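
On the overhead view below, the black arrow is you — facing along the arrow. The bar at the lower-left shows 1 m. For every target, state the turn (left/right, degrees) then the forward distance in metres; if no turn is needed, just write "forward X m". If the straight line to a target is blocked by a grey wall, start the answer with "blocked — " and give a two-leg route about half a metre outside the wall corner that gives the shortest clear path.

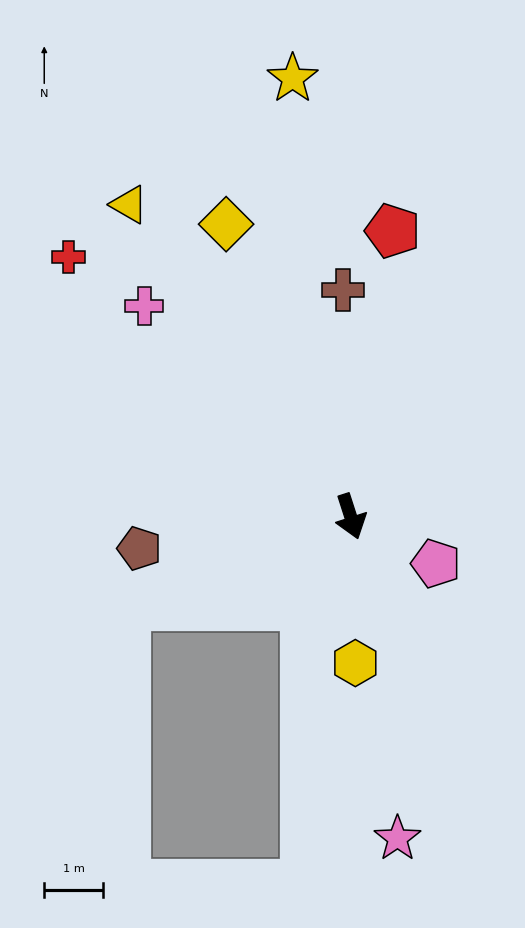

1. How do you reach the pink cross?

turn right 153°, forward 5.0 m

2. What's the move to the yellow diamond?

turn right 175°, forward 5.4 m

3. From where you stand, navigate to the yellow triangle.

turn right 162°, forward 6.5 m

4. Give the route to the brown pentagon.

turn right 99°, forward 3.6 m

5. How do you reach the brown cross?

turn left 164°, forward 3.9 m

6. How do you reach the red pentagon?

turn left 154°, forward 4.9 m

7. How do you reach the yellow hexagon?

turn right 16°, forward 2.5 m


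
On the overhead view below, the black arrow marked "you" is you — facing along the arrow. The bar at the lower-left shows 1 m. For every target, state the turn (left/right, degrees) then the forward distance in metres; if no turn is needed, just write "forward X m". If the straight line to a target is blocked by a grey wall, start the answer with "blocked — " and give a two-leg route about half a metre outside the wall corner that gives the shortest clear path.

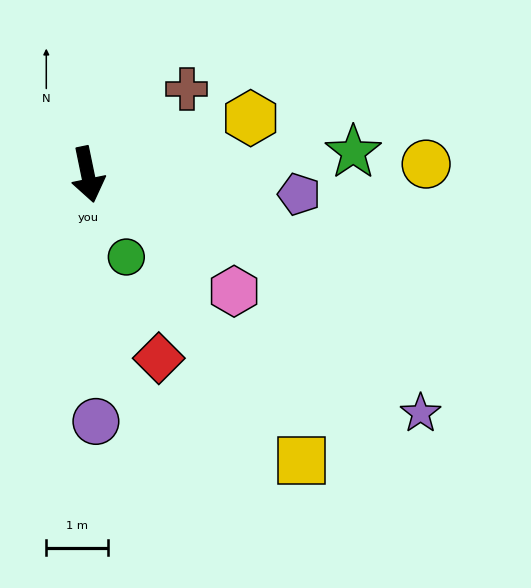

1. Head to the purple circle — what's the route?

turn right 10°, forward 4.0 m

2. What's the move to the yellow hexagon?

turn left 97°, forward 2.8 m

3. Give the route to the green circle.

turn left 13°, forward 1.5 m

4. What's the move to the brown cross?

turn left 119°, forward 2.1 m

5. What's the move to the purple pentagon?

turn left 73°, forward 3.4 m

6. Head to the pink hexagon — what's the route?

turn left 40°, forward 3.0 m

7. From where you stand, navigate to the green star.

turn left 83°, forward 4.3 m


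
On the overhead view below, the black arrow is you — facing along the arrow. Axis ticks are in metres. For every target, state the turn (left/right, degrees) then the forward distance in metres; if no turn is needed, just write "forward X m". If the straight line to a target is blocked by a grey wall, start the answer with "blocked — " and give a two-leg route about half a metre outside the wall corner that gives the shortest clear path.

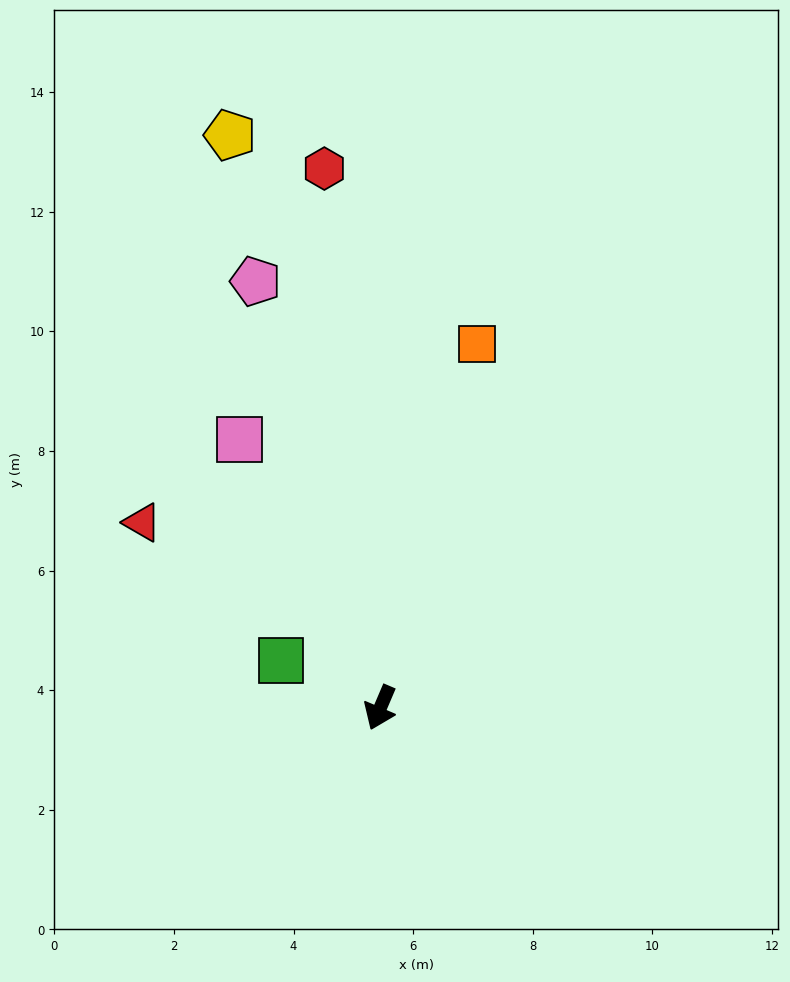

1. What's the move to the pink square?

turn right 129°, forward 5.1 m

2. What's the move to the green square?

turn right 92°, forward 1.8 m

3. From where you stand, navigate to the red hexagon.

turn right 151°, forward 9.1 m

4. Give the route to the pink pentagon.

turn right 141°, forward 7.4 m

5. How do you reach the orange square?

turn right 172°, forward 6.3 m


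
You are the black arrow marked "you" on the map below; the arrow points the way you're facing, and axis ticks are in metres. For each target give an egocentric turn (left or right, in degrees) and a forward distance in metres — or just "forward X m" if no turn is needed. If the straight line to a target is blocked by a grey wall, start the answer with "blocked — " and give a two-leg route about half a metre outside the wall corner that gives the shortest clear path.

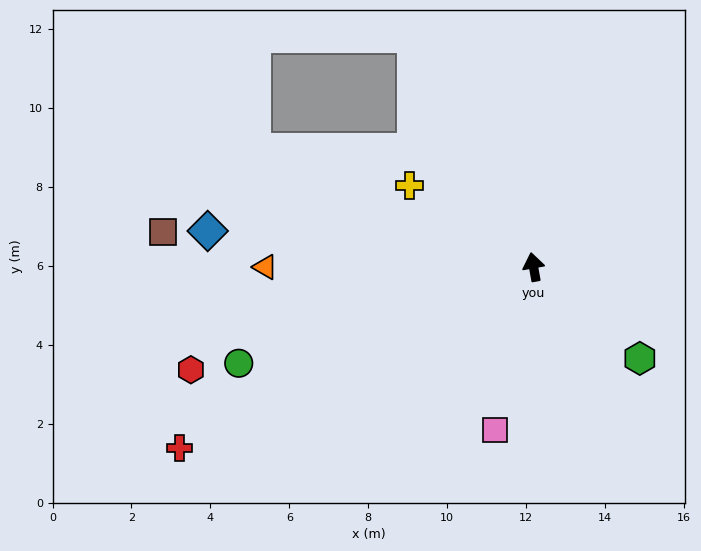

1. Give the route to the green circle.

turn left 98°, forward 7.9 m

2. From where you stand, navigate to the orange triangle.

turn left 80°, forward 6.8 m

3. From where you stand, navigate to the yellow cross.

turn left 47°, forward 3.8 m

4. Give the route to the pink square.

turn left 157°, forward 4.2 m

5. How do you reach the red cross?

turn left 107°, forward 10.1 m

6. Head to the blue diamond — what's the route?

turn left 74°, forward 8.3 m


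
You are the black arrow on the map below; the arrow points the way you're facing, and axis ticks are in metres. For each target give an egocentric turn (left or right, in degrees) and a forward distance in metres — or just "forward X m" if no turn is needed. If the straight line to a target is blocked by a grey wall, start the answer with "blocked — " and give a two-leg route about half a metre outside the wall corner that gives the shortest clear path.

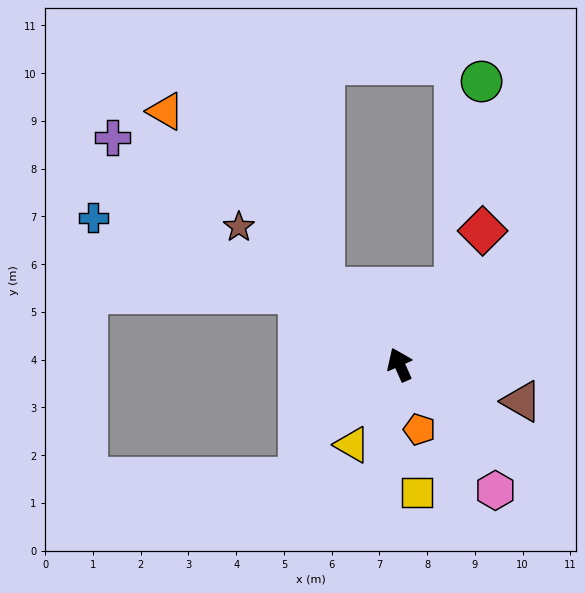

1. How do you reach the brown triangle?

turn right 131°, forward 2.7 m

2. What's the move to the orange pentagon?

turn left 173°, forward 1.4 m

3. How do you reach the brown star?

turn left 26°, forward 4.4 m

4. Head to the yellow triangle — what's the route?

turn left 126°, forward 2.0 m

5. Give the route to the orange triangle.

turn left 19°, forward 7.2 m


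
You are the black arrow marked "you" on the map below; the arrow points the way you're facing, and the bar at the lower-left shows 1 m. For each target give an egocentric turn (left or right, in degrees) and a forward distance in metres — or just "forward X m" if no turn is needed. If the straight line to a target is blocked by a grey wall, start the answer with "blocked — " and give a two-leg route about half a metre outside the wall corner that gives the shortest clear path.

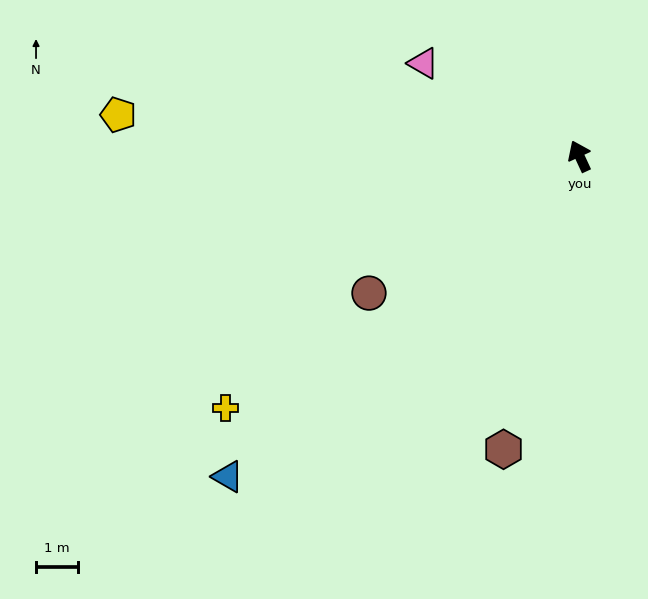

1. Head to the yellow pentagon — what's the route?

turn left 60°, forward 10.9 m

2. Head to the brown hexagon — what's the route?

turn left 141°, forward 7.2 m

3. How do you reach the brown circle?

turn left 98°, forward 5.9 m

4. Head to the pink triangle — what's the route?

turn left 34°, forward 4.3 m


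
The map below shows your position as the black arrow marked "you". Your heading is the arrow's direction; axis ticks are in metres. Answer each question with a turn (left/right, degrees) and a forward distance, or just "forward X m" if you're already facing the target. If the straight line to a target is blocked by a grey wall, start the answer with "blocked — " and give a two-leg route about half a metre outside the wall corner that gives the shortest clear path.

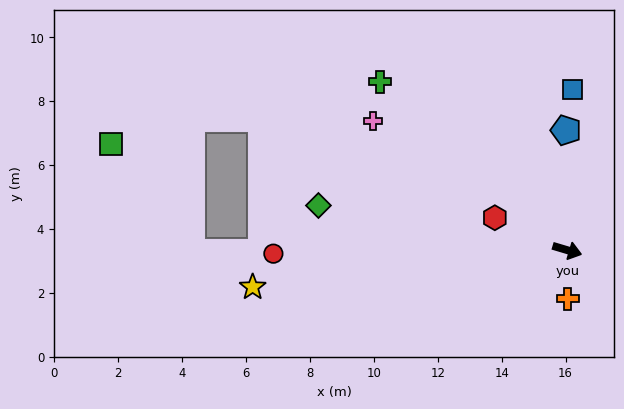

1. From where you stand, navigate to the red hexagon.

turn left 172°, forward 2.5 m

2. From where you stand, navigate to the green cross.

turn left 155°, forward 7.9 m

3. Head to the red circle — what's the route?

turn right 163°, forward 9.2 m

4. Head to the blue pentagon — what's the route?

turn left 107°, forward 3.8 m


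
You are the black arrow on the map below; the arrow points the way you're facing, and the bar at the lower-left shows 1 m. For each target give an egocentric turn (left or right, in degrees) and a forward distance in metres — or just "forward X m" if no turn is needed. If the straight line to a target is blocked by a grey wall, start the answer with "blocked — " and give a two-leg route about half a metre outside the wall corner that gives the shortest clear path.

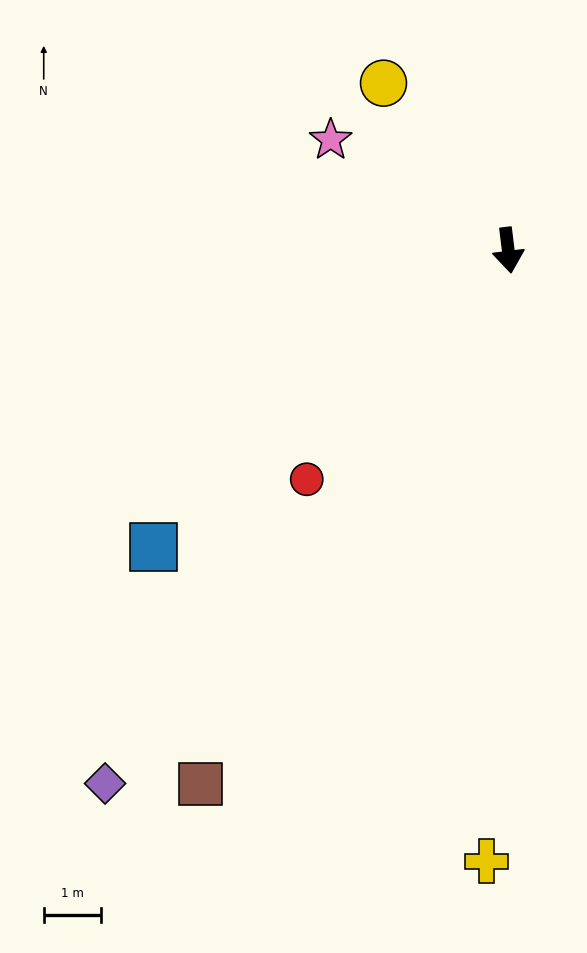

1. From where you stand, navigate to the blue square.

turn right 57°, forward 8.1 m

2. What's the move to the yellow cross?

turn right 9°, forward 10.7 m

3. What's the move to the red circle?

turn right 48°, forward 5.4 m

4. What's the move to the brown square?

turn right 37°, forward 10.8 m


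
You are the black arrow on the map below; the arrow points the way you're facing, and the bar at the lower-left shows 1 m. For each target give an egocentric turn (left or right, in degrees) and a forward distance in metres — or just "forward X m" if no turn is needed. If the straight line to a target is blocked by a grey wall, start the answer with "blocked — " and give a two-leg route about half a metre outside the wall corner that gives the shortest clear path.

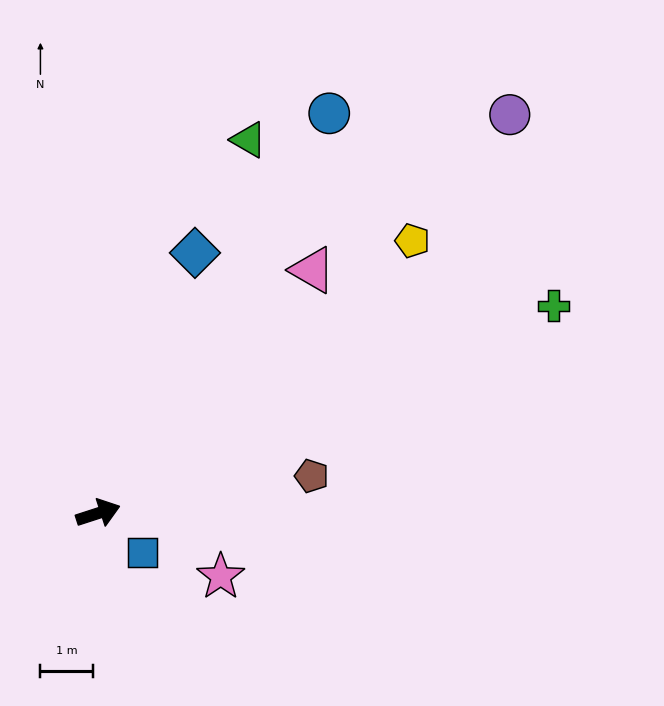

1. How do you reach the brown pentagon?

turn right 8°, forward 4.1 m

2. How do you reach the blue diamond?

turn left 52°, forward 5.3 m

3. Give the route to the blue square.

turn right 59°, forward 1.1 m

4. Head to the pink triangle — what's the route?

turn left 31°, forward 6.2 m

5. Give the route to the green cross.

turn left 7°, forward 9.6 m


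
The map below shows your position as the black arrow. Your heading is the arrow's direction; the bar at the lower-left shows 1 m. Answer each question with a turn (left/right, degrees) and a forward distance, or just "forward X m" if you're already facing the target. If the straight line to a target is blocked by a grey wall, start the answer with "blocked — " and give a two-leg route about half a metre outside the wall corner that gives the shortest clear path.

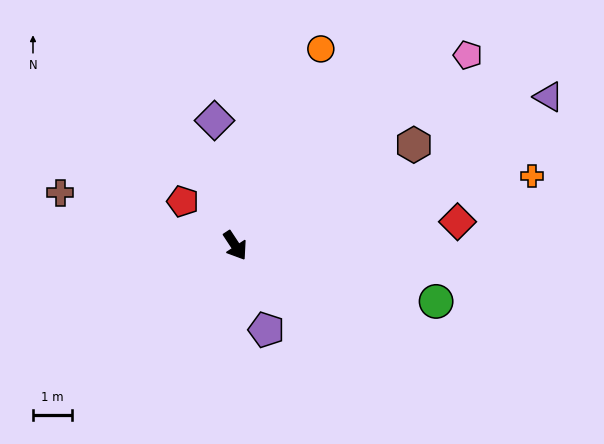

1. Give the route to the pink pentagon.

turn left 96°, forward 7.6 m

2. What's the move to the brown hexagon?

turn left 86°, forward 5.2 m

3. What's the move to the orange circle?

turn left 123°, forward 5.4 m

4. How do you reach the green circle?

turn left 41°, forward 5.3 m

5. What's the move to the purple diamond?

turn left 156°, forward 3.2 m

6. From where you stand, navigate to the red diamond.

turn left 63°, forward 5.7 m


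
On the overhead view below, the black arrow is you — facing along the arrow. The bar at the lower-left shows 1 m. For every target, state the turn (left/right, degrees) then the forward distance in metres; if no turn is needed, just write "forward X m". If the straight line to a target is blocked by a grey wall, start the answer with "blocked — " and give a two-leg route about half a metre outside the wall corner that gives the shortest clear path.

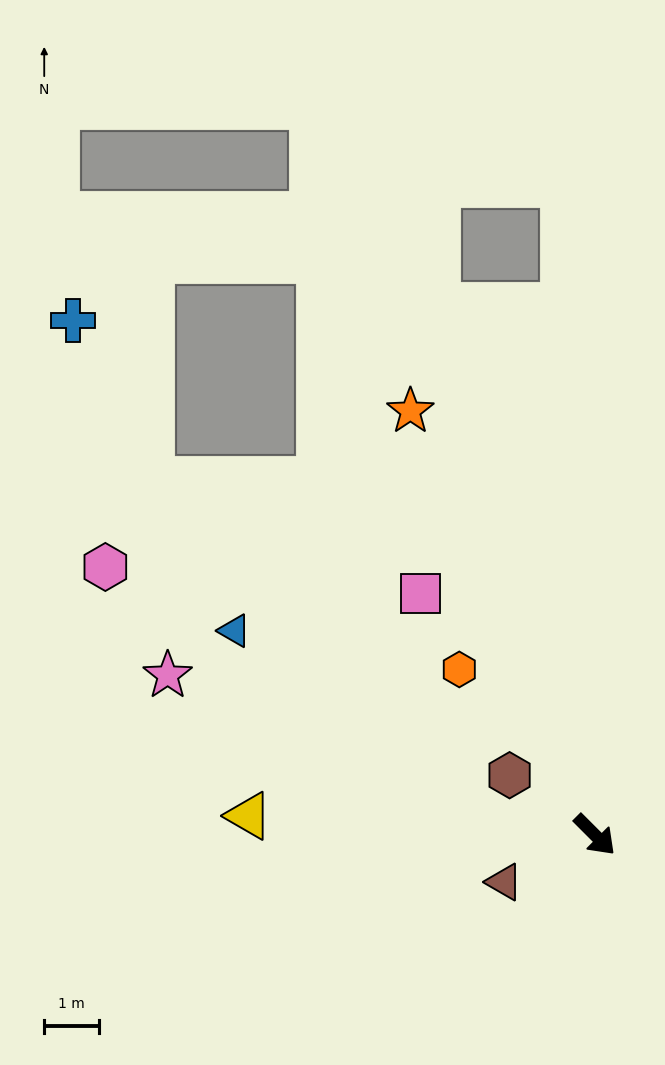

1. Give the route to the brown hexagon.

turn right 170°, forward 1.9 m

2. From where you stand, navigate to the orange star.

turn left 159°, forward 8.4 m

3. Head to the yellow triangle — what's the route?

turn right 138°, forward 6.3 m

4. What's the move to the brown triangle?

turn right 108°, forward 1.9 m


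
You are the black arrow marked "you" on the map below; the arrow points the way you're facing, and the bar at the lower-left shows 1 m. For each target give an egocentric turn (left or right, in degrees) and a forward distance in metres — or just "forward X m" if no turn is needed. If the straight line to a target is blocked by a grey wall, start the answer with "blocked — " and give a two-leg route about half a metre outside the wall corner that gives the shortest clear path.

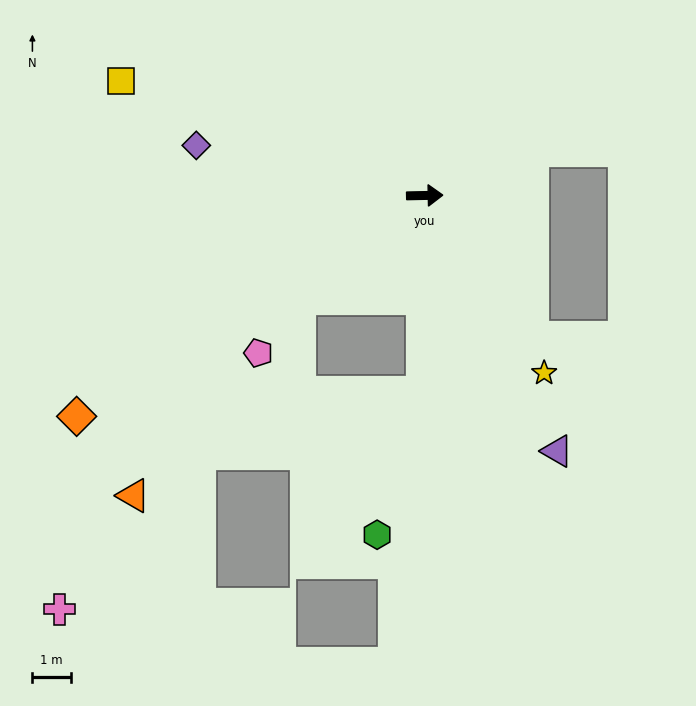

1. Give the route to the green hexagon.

blocked — turn right 92°, forward 5.1 m, then turn right 17°, forward 3.9 m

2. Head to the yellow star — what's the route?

turn right 57°, forward 5.6 m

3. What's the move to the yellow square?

turn left 158°, forward 8.4 m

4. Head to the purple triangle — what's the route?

turn right 64°, forward 7.5 m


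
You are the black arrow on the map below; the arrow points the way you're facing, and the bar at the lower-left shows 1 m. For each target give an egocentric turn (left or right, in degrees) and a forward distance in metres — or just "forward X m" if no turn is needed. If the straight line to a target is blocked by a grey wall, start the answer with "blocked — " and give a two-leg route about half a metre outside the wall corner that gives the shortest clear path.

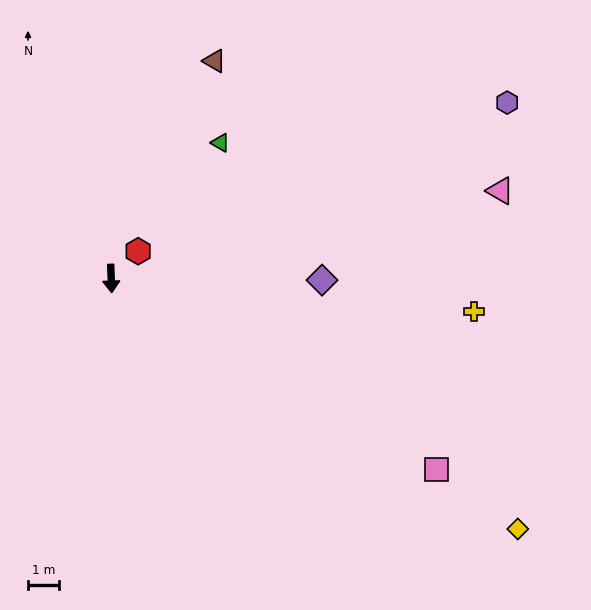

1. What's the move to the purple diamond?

turn left 88°, forward 6.9 m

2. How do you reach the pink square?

turn left 58°, forward 12.4 m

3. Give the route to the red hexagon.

turn left 133°, forward 1.3 m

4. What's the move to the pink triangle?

turn left 101°, forward 13.1 m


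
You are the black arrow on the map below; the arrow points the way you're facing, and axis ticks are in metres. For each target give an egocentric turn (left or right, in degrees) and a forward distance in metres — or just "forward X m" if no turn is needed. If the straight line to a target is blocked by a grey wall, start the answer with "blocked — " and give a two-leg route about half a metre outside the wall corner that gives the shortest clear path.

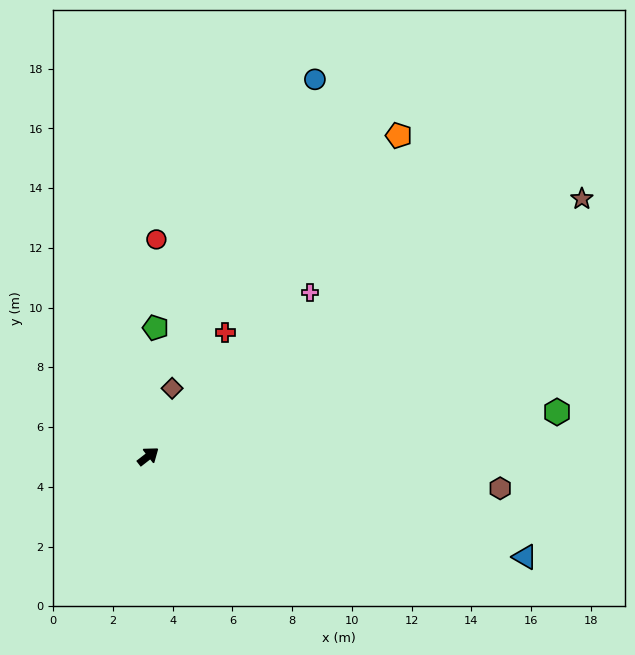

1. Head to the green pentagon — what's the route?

turn left 49°, forward 4.3 m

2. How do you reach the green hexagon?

turn right 32°, forward 13.8 m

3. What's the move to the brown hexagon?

turn right 43°, forward 11.8 m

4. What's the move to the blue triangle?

turn right 53°, forward 13.1 m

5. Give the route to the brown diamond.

turn left 33°, forward 2.4 m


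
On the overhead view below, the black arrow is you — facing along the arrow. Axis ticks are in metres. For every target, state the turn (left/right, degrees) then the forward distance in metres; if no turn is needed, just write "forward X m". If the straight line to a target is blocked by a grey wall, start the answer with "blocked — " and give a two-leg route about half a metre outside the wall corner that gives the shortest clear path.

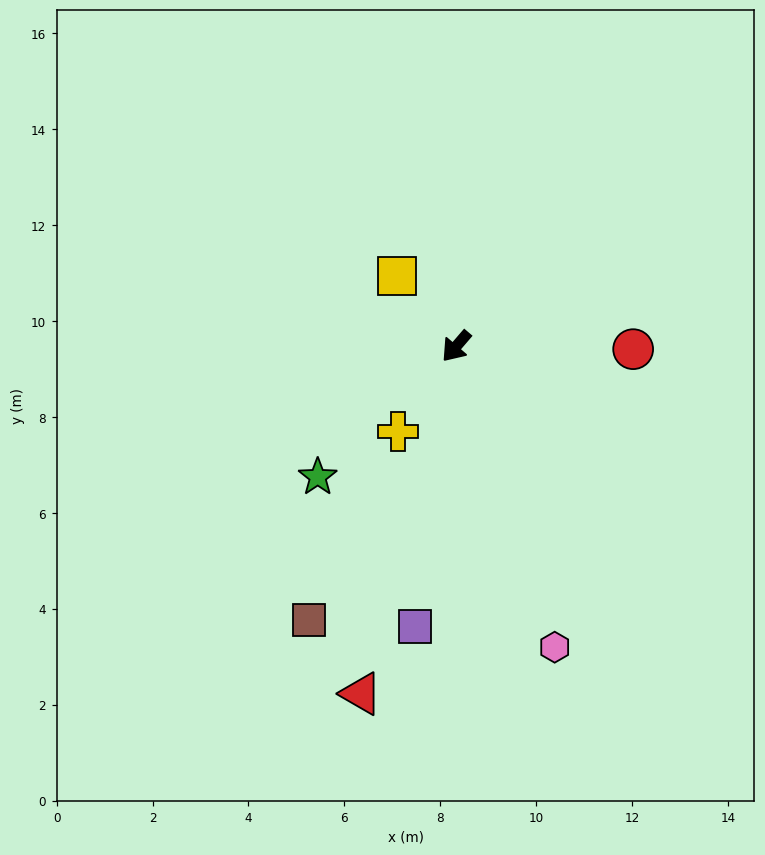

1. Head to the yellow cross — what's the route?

turn left 6°, forward 2.1 m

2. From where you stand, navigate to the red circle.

turn left 130°, forward 3.7 m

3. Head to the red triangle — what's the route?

turn left 25°, forward 7.5 m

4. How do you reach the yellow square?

turn right 99°, forward 1.9 m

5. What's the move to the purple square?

turn left 32°, forward 5.9 m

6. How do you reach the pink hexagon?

turn left 59°, forward 6.6 m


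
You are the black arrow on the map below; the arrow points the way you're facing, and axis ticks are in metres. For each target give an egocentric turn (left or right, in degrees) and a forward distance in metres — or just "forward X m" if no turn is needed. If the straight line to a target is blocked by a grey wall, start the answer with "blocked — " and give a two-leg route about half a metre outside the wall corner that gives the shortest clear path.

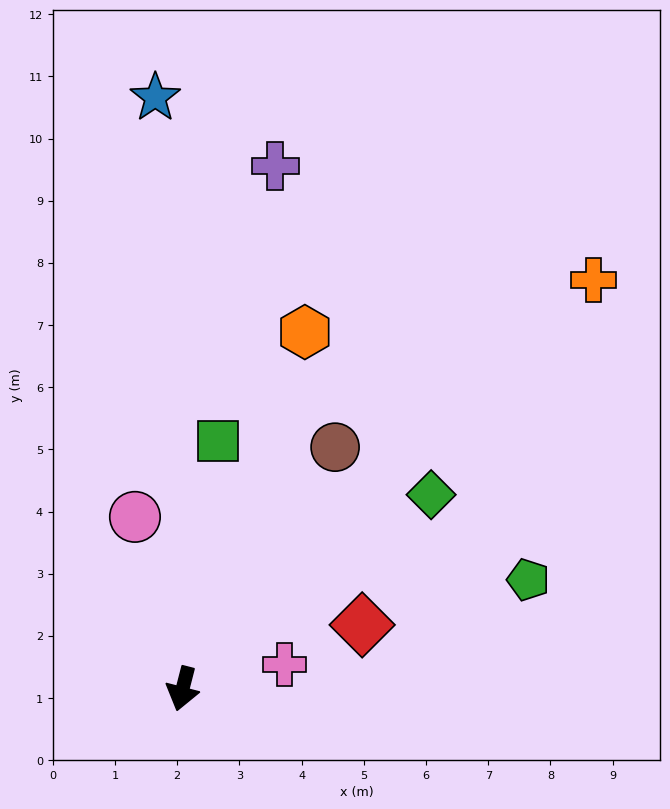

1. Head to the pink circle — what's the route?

turn right 150°, forward 2.9 m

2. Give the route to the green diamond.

turn left 142°, forward 5.1 m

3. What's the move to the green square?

turn right 174°, forward 4.0 m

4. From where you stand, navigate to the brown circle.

turn left 162°, forward 4.6 m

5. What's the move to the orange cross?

turn left 149°, forward 9.3 m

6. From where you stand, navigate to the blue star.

turn right 163°, forward 9.5 m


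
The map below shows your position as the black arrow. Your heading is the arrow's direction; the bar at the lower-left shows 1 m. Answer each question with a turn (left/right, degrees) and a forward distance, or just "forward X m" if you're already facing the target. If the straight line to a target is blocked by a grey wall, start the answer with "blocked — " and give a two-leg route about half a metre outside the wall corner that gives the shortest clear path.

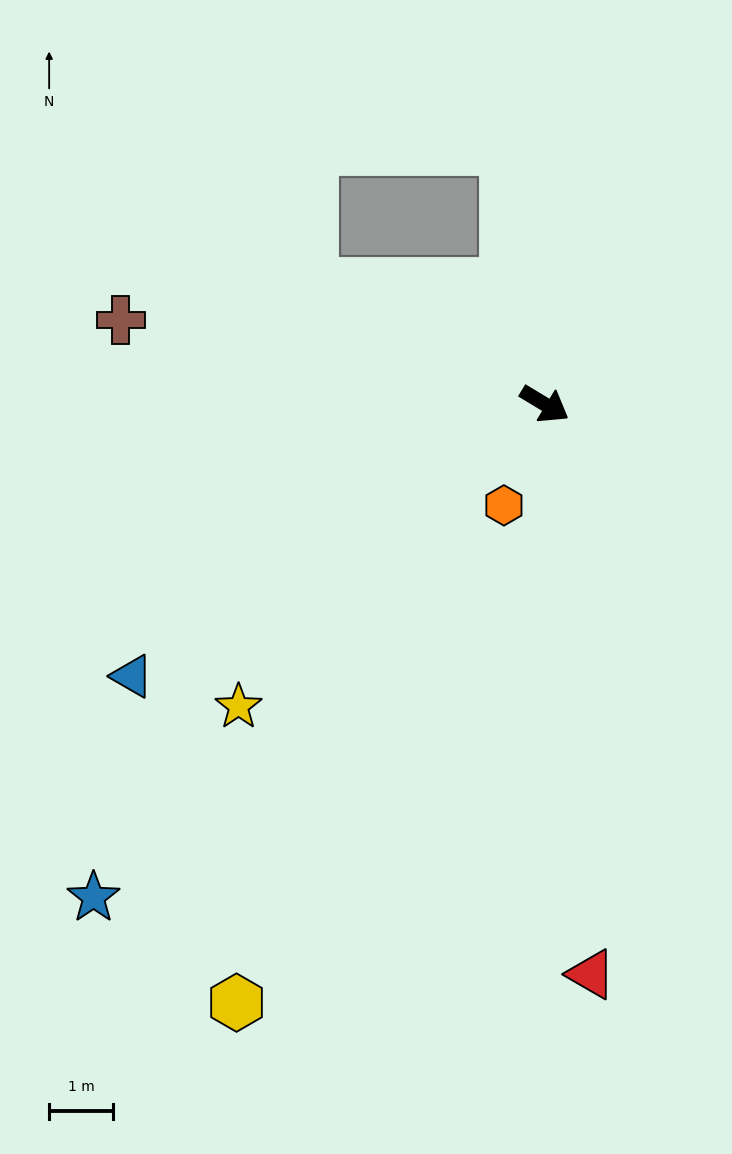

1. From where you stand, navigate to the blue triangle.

turn right 115°, forward 7.8 m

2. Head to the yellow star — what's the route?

turn right 104°, forward 6.8 m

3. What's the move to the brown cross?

turn right 160°, forward 6.8 m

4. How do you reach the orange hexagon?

turn right 81°, forward 1.7 m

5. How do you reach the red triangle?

turn right 54°, forward 9.0 m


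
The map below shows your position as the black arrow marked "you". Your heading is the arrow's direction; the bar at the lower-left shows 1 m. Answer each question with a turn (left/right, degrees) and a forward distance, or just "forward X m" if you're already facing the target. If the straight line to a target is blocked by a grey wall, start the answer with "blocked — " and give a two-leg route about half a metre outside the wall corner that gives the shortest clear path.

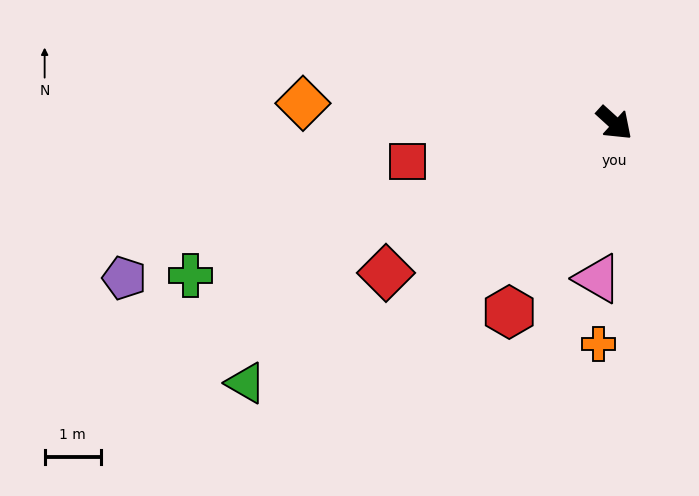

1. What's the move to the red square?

turn right 127°, forward 3.8 m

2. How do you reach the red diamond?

turn right 104°, forward 4.9 m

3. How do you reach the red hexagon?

turn right 77°, forward 3.9 m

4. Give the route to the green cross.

turn right 118°, forward 8.1 m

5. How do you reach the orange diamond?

turn right 141°, forward 5.6 m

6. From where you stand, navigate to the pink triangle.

turn right 54°, forward 2.8 m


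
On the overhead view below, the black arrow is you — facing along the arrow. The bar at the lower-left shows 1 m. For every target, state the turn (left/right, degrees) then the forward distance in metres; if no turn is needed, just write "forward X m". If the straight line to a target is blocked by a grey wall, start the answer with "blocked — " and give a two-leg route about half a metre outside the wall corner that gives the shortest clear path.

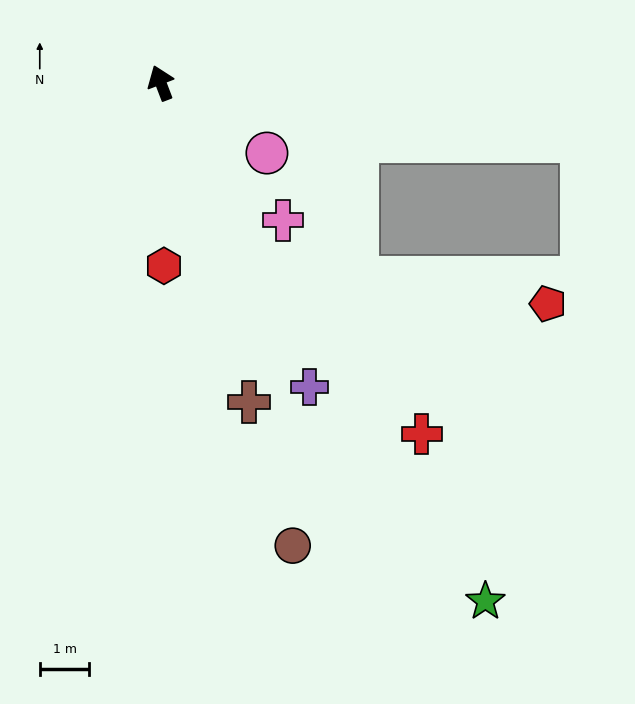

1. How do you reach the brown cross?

turn left 175°, forward 6.7 m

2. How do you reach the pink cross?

turn right 159°, forward 3.7 m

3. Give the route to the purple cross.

turn right 175°, forward 6.8 m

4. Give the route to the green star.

turn right 169°, forward 12.3 m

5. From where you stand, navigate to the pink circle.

turn right 144°, forward 2.6 m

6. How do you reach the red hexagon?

turn left 160°, forward 3.7 m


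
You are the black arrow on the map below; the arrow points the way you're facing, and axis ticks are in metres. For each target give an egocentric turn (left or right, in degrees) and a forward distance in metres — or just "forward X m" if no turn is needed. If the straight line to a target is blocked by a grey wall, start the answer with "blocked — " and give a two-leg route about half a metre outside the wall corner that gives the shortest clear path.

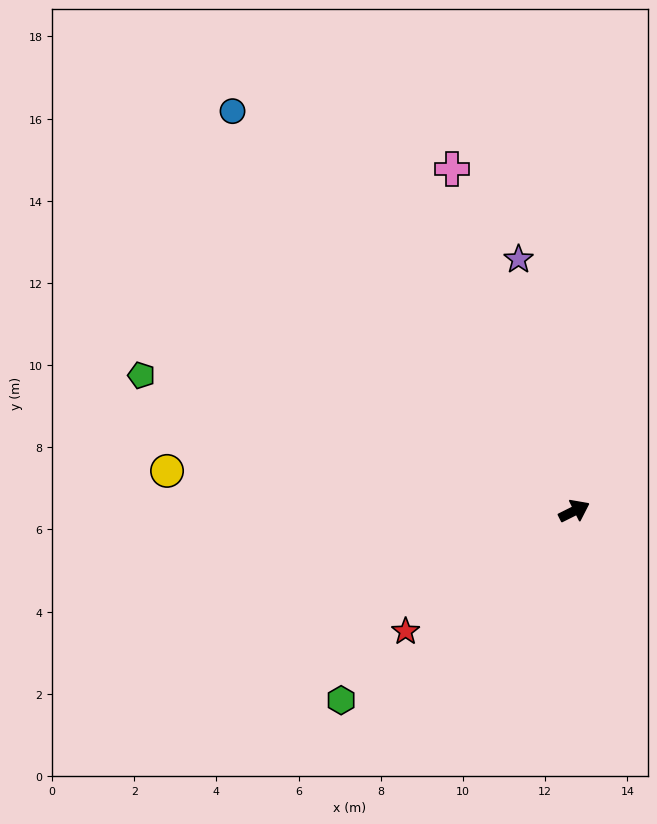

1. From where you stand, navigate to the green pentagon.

turn left 136°, forward 11.0 m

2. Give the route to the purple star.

turn left 76°, forward 6.3 m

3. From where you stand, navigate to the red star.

turn right 171°, forward 5.0 m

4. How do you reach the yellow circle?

turn left 148°, forward 10.0 m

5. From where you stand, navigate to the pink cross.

turn left 83°, forward 8.8 m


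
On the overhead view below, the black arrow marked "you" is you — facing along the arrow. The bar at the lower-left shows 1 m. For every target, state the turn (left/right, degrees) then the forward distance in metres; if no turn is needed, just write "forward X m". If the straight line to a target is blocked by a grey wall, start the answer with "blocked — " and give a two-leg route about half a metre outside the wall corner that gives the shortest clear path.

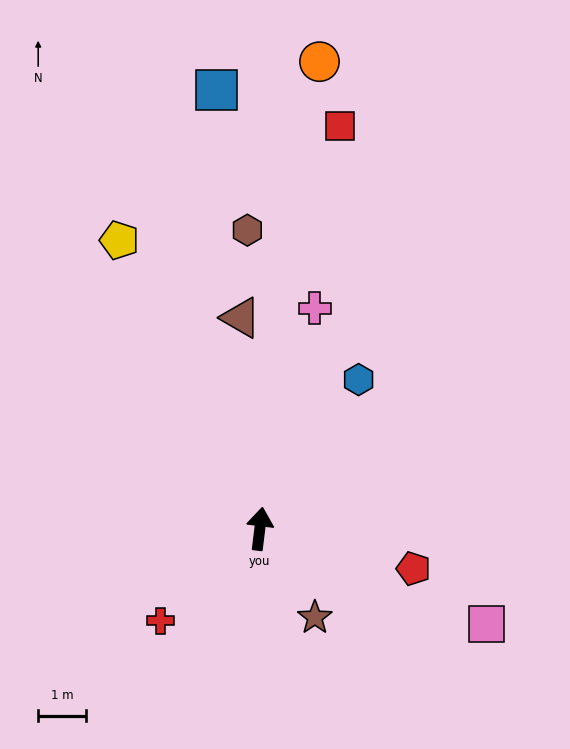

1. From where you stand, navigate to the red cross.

turn left 140°, forward 2.8 m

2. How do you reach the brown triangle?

turn left 12°, forward 4.4 m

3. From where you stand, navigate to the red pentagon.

turn right 98°, forward 3.3 m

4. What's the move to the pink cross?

turn right 7°, forward 4.7 m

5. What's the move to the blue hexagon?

turn right 27°, forward 3.7 m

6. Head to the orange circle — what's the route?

forward 9.8 m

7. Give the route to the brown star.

turn right 141°, forward 2.2 m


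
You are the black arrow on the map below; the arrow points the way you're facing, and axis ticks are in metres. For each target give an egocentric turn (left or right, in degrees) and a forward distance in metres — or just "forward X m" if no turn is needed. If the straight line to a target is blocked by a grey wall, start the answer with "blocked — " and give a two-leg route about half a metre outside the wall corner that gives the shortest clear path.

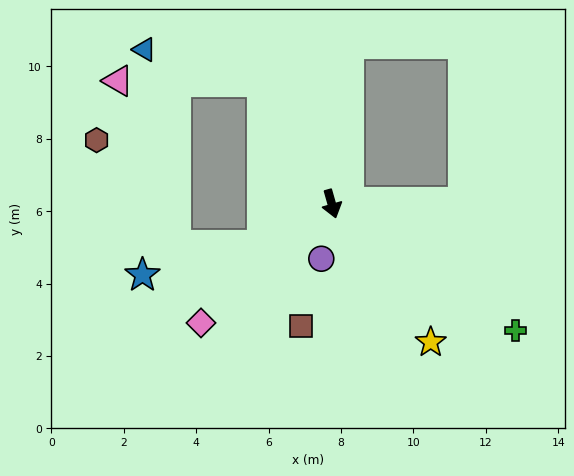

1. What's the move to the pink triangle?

blocked — turn right 166°, forward 3.9 m, then turn left 60°, forward 4.0 m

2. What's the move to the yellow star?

turn left 20°, forward 4.7 m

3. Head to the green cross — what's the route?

turn left 40°, forward 6.2 m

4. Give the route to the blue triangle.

blocked — turn right 166°, forward 3.9 m, then turn left 45°, forward 3.4 m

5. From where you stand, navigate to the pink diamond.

turn right 63°, forward 4.9 m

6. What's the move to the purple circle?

turn right 27°, forward 1.5 m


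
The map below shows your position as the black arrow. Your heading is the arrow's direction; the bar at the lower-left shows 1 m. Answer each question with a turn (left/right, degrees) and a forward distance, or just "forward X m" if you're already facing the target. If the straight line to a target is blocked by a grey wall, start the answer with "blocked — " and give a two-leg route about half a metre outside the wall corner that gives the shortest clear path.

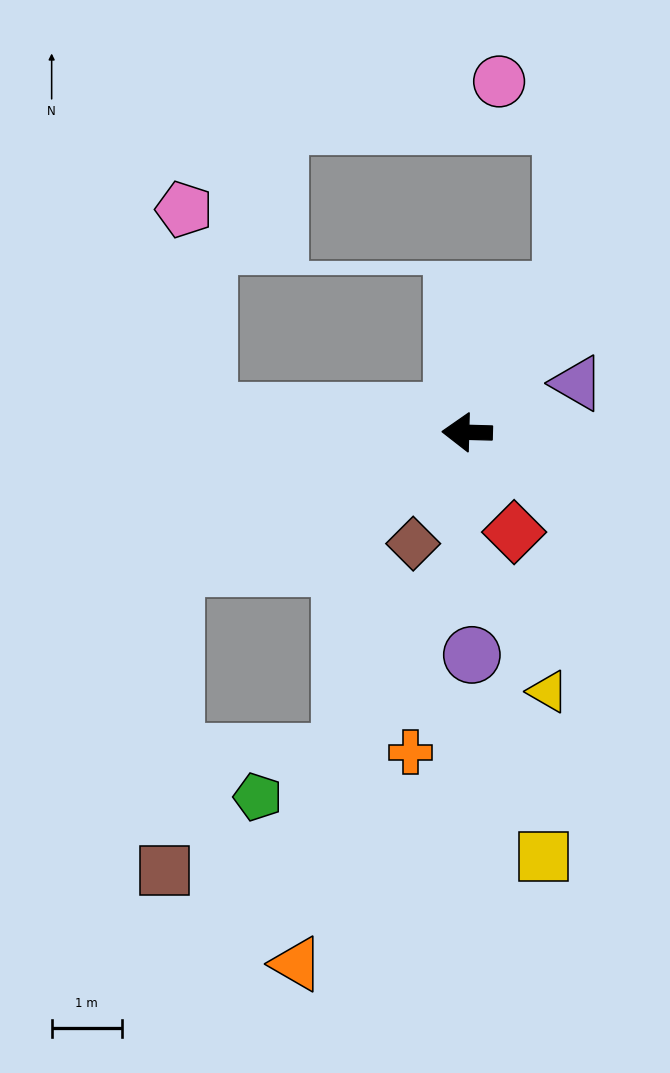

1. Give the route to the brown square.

blocked — turn left 26°, forward 4.6 m, then turn left 64°, forward 4.3 m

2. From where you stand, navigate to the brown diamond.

turn left 66°, forward 1.8 m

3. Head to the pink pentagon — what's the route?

blocked — turn right 3°, forward 3.7 m, then turn right 79°, forward 2.9 m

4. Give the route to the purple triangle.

turn right 154°, forward 1.7 m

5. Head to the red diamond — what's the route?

turn left 117°, forward 1.6 m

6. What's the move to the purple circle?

turn left 93°, forward 3.2 m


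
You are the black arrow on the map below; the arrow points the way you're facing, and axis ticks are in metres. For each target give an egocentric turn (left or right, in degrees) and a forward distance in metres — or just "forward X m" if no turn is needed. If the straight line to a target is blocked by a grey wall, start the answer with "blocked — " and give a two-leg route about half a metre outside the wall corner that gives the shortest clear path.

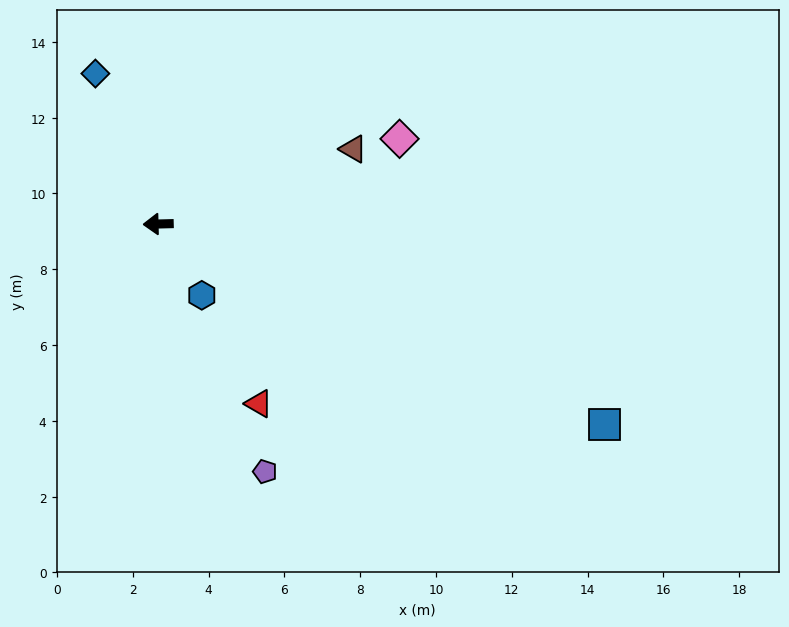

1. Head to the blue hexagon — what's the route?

turn left 120°, forward 2.2 m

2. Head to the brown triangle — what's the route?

turn right 160°, forward 5.5 m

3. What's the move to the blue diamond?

turn right 69°, forward 4.3 m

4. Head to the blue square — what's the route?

turn left 154°, forward 12.9 m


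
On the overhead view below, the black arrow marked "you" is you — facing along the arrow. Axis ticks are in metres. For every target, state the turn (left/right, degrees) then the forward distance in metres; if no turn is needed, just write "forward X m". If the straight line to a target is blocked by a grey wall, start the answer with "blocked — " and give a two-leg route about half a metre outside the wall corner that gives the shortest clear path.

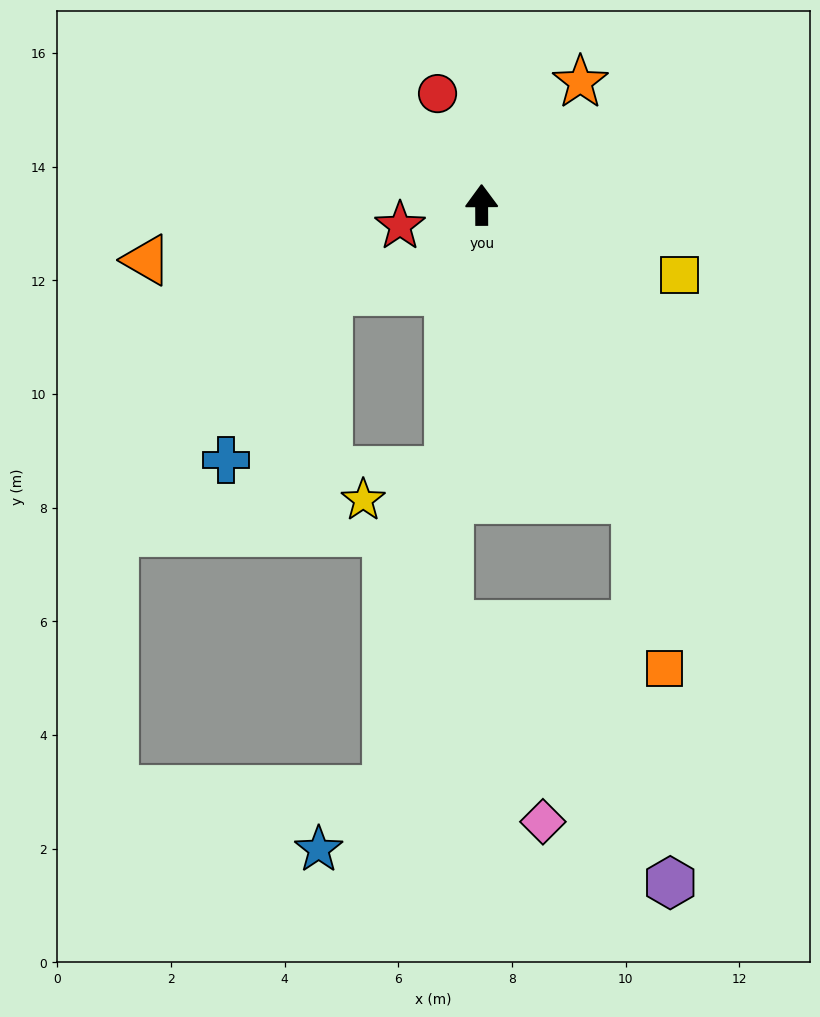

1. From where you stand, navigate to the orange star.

turn right 39°, forward 2.8 m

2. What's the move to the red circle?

turn left 21°, forward 2.1 m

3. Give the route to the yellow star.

blocked — turn left 173°, forward 4.7 m, then turn right 64°, forward 1.6 m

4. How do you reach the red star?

turn left 104°, forward 1.5 m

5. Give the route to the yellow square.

turn right 110°, forward 3.7 m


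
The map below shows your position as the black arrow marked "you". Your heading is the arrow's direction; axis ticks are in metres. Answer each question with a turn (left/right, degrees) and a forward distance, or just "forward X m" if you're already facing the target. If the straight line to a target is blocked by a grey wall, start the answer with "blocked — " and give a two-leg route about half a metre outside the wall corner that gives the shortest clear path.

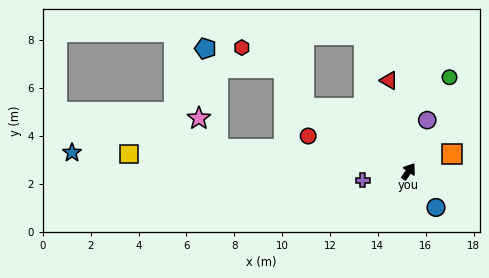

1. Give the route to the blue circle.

turn right 108°, forward 1.9 m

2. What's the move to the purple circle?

turn left 15°, forward 2.3 m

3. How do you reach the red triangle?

turn left 47°, forward 3.9 m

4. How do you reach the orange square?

turn right 33°, forward 2.0 m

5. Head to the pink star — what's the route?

blocked — turn left 118°, forward 8.0 m, then turn right 50°, forward 1.5 m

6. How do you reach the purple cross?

turn left 136°, forward 1.9 m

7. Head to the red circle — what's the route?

turn left 106°, forward 4.4 m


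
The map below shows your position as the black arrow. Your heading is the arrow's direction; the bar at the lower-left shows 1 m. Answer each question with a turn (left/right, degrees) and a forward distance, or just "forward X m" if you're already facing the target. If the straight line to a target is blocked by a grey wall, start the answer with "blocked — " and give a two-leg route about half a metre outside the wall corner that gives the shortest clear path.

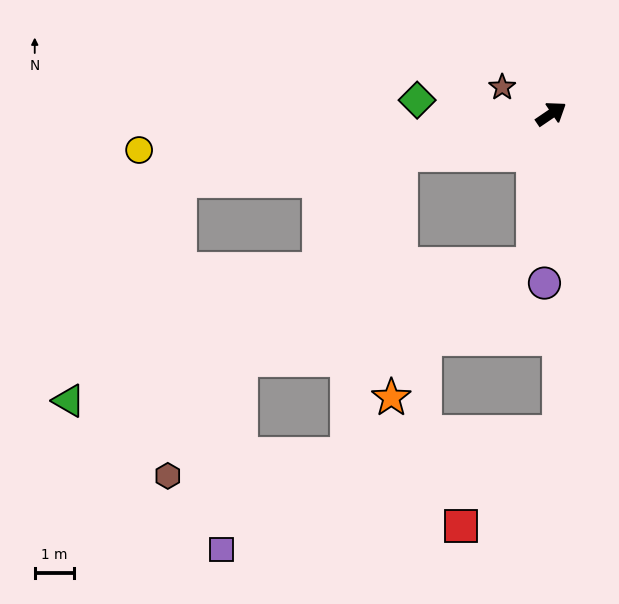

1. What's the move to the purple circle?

turn right 126°, forward 4.3 m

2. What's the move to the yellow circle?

turn left 151°, forward 10.4 m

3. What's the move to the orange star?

blocked — turn left 161°, forward 3.9 m, then turn left 72°, forward 6.1 m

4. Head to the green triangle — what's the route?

blocked — turn right 131°, forward 3.8 m, then turn right 67°, forward 12.2 m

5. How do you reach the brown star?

turn left 117°, forward 1.4 m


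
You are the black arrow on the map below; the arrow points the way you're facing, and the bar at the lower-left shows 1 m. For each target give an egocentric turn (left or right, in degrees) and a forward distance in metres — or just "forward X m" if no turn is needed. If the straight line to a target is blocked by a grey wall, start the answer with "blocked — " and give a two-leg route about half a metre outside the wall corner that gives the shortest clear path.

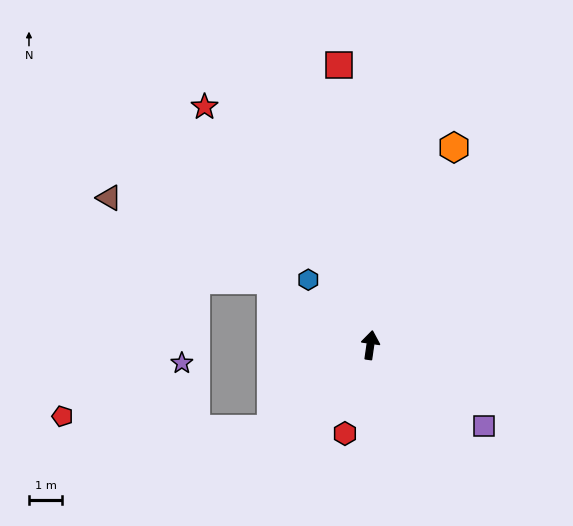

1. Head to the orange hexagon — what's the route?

turn right 15°, forward 6.5 m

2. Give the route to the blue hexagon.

turn left 52°, forward 2.7 m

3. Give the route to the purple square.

turn right 117°, forward 4.2 m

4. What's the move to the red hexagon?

turn left 172°, forward 2.8 m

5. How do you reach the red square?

turn left 15°, forward 8.5 m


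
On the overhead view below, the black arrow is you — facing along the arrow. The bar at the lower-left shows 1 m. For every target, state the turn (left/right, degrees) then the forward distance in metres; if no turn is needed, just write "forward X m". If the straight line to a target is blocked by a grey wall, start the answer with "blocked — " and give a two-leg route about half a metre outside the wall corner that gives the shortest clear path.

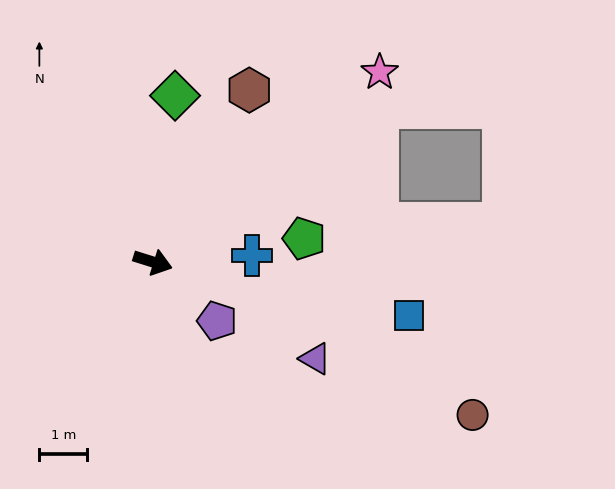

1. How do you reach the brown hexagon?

turn left 78°, forward 4.1 m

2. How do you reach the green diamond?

turn left 100°, forward 3.5 m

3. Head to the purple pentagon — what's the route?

turn right 25°, forward 1.8 m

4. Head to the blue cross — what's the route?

turn left 21°, forward 2.1 m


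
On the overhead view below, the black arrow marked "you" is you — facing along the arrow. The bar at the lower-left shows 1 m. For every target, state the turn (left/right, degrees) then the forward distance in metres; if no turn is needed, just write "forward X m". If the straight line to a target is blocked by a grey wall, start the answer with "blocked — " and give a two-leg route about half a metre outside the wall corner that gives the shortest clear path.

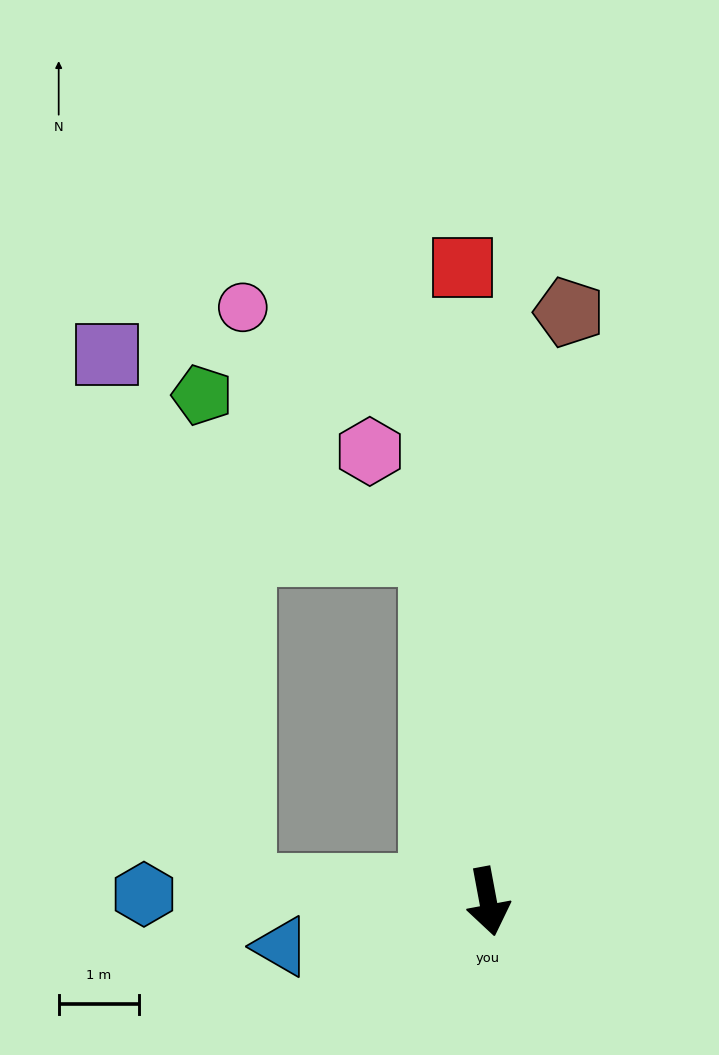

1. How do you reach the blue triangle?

turn right 88°, forward 2.6 m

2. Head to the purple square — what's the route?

blocked — turn right 104°, forward 3.1 m, then turn right 72°, forward 6.8 m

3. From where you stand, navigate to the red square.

turn left 172°, forward 7.9 m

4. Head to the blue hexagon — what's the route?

turn right 102°, forward 4.3 m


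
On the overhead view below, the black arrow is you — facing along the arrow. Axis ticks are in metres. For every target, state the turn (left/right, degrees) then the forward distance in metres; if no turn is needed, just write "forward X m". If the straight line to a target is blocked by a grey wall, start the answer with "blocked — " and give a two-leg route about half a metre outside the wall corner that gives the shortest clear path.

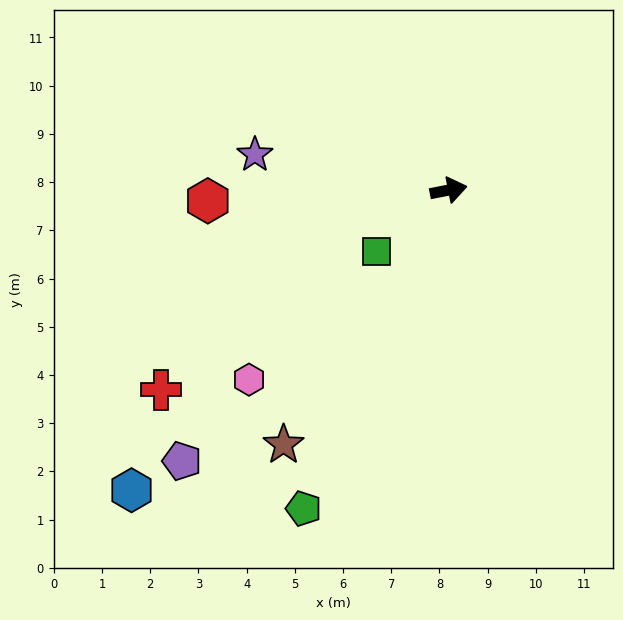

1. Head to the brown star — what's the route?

turn right 134°, forward 6.3 m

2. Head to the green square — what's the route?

turn right 151°, forward 2.0 m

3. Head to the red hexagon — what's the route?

turn left 171°, forward 5.0 m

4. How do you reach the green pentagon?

turn right 126°, forward 7.3 m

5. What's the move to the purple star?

turn left 158°, forward 4.1 m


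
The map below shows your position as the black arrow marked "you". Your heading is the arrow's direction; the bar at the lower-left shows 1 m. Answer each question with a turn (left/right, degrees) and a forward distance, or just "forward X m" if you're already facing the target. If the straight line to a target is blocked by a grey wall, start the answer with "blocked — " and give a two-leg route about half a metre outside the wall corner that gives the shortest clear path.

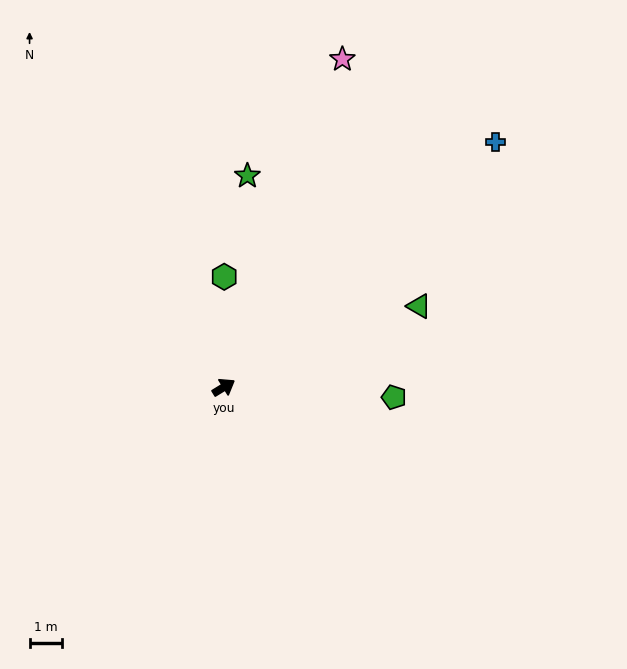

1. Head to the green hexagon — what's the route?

turn left 58°, forward 3.4 m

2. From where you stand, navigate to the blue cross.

turn left 10°, forward 11.1 m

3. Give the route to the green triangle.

turn right 9°, forward 6.4 m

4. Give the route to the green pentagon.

turn right 35°, forward 5.2 m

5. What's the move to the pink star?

turn left 39°, forward 10.6 m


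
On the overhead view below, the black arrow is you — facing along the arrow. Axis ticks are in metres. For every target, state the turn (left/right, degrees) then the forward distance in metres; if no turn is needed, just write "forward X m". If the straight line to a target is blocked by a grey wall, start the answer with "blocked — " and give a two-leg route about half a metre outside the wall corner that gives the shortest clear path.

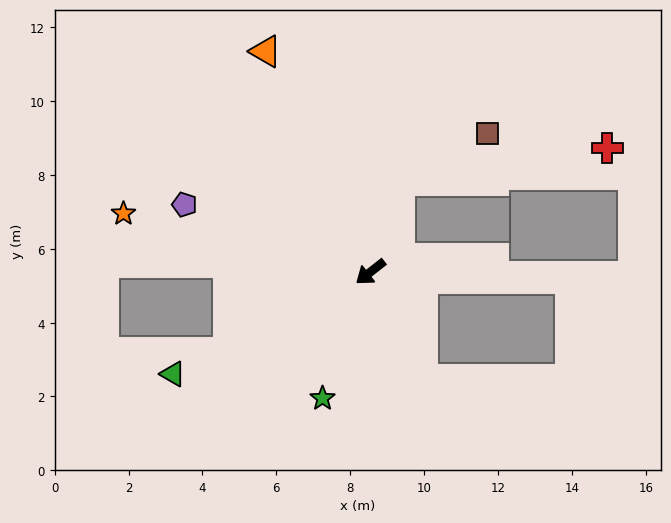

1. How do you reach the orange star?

turn right 51°, forward 6.9 m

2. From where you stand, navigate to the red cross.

blocked — turn right 145°, forward 2.6 m, then turn right 64°, forward 5.7 m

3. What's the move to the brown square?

blocked — turn right 145°, forward 2.6 m, then turn right 45°, forward 2.7 m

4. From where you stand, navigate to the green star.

turn left 31°, forward 3.7 m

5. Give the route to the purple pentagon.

turn right 58°, forward 5.4 m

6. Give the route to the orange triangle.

turn right 103°, forward 6.6 m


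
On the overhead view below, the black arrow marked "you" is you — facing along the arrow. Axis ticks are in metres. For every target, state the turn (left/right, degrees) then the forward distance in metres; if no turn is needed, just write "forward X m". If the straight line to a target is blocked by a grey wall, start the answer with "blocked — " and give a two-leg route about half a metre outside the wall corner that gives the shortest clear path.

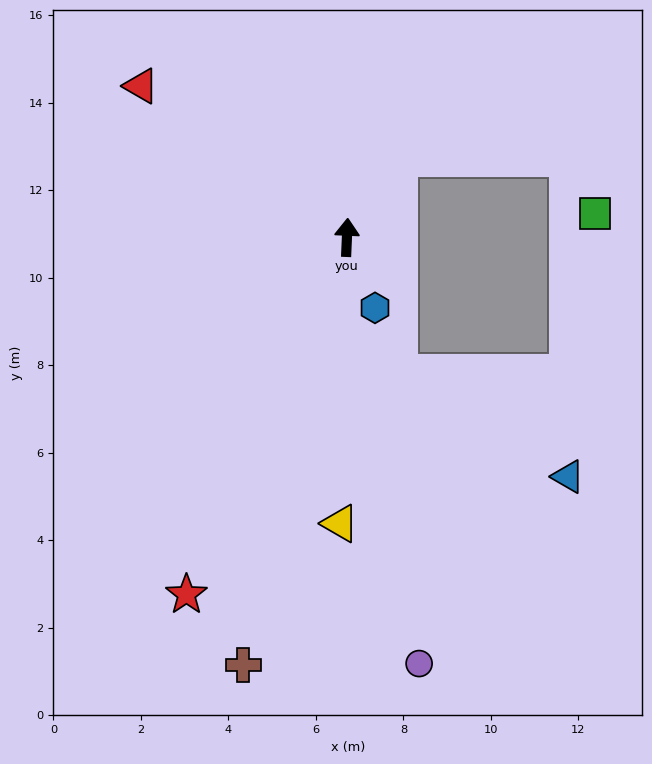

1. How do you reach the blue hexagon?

turn right 156°, forward 1.7 m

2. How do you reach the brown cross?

turn left 169°, forward 10.1 m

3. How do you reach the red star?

turn left 158°, forward 9.0 m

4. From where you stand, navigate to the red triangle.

turn left 56°, forward 5.8 m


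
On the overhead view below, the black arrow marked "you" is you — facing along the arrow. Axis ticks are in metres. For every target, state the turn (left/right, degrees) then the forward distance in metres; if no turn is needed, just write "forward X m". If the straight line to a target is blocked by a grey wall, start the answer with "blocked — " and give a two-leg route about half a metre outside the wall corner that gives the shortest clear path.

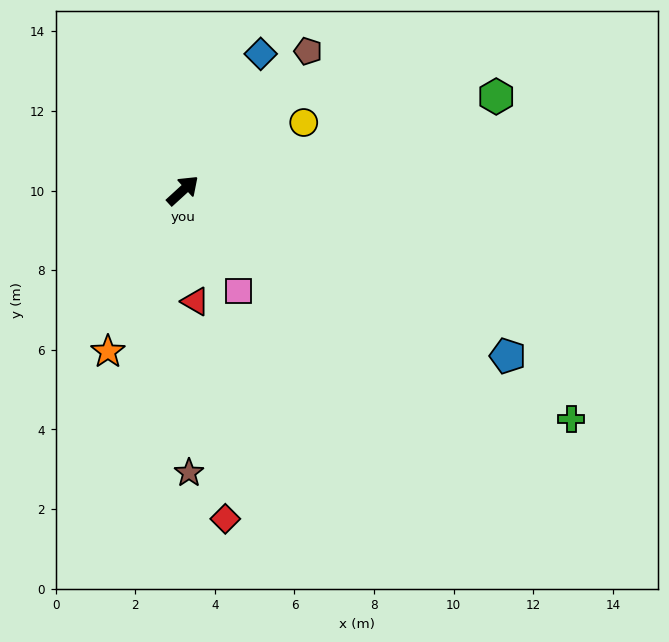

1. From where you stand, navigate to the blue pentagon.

turn right 69°, forward 9.2 m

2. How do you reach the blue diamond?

turn left 18°, forward 3.9 m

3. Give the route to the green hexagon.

turn right 26°, forward 8.2 m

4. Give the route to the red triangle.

turn right 126°, forward 2.8 m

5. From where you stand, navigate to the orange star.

turn right 157°, forward 4.5 m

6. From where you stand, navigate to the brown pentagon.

turn left 6°, forward 4.7 m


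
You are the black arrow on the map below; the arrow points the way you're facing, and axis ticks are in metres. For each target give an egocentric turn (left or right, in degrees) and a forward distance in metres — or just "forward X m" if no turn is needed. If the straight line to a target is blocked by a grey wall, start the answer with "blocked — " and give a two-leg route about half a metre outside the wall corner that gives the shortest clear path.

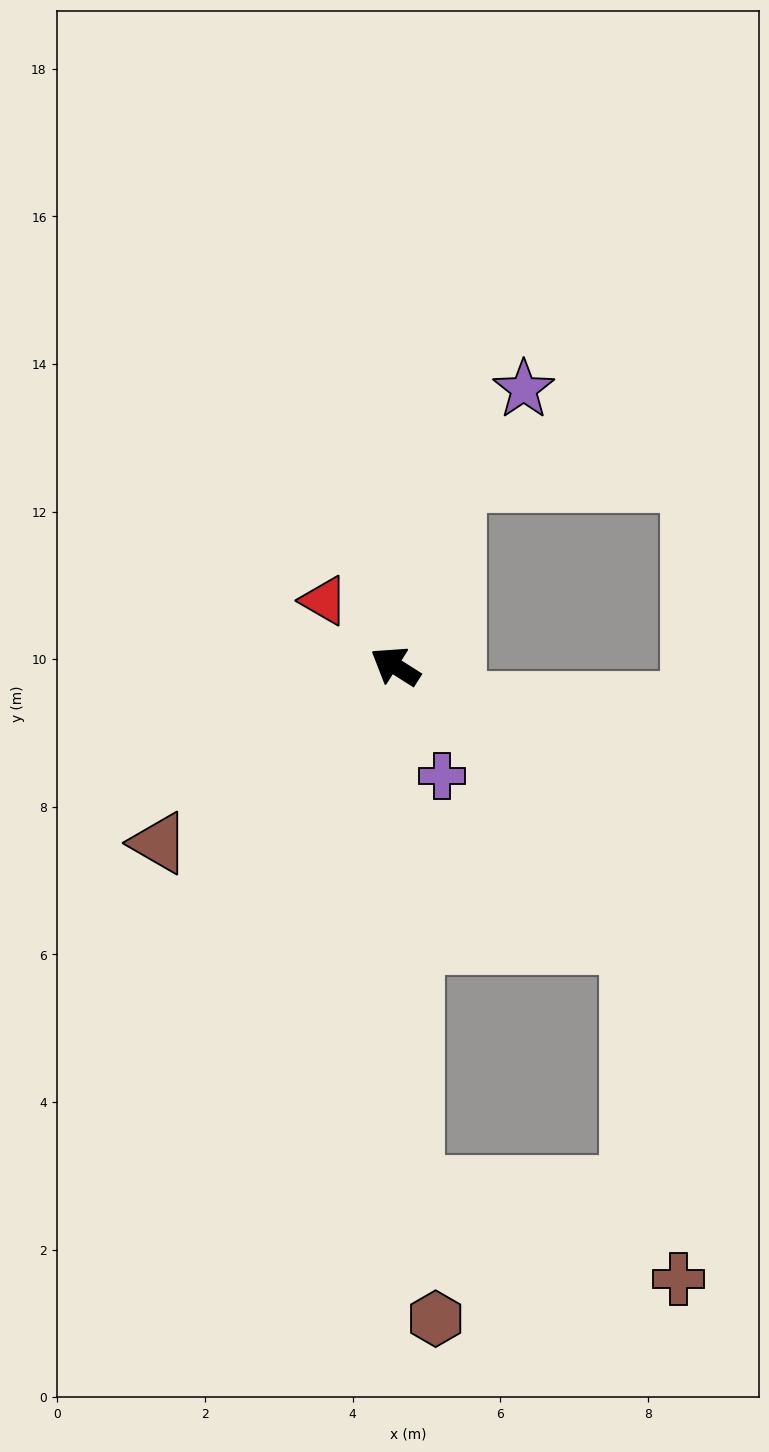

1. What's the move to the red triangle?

turn right 10°, forward 1.3 m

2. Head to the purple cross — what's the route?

turn left 145°, forward 1.6 m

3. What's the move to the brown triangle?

turn left 69°, forward 4.0 m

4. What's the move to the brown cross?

blocked — turn left 124°, forward 7.1 m, then turn left 69°, forward 3.8 m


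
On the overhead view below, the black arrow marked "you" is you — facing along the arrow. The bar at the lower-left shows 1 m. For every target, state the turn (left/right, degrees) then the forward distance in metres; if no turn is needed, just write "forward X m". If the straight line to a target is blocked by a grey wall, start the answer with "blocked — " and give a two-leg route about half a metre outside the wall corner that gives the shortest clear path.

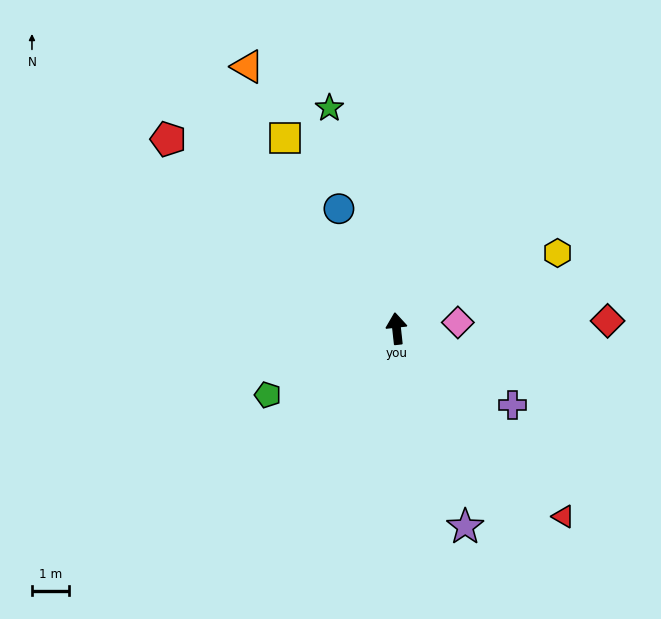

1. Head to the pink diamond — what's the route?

turn right 91°, forward 1.7 m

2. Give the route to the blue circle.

turn left 19°, forward 3.6 m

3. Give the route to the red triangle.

turn right 145°, forward 6.7 m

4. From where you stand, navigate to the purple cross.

turn right 130°, forward 3.7 m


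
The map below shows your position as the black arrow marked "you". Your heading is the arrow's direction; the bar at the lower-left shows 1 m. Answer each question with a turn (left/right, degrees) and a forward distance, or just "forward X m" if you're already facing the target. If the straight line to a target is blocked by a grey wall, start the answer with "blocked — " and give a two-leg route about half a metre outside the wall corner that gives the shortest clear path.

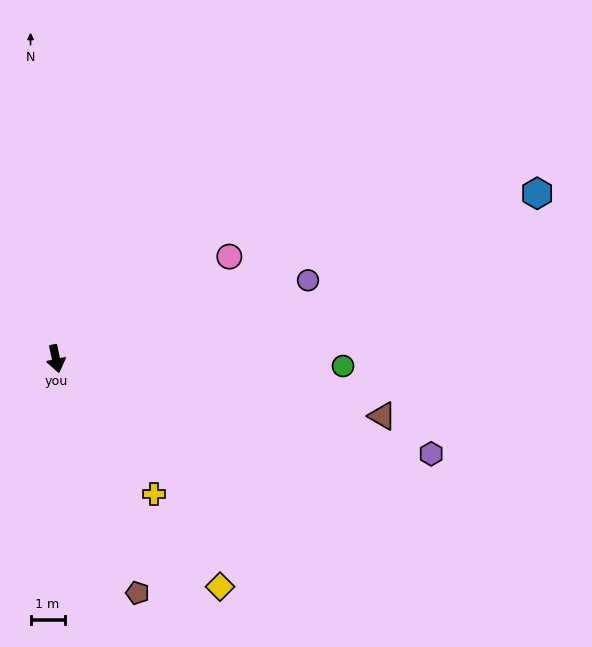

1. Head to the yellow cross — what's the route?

turn left 24°, forward 4.9 m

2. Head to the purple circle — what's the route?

turn left 95°, forward 7.8 m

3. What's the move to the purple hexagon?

turn left 64°, forward 11.4 m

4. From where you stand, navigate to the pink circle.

turn left 108°, forward 5.9 m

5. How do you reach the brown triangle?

turn left 68°, forward 9.7 m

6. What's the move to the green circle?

turn left 76°, forward 8.4 m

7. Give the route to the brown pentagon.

turn left 7°, forward 7.3 m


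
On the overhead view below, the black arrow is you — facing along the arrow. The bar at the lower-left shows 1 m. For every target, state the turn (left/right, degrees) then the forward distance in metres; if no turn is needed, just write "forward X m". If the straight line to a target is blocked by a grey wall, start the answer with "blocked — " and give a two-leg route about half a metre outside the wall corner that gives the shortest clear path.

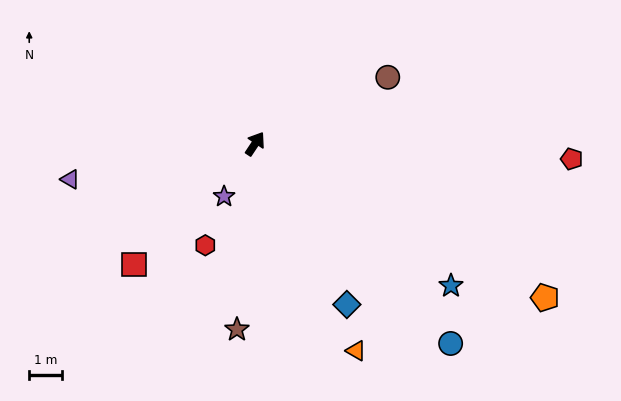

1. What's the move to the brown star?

turn right 152°, forward 5.7 m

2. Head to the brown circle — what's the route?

turn right 30°, forward 4.6 m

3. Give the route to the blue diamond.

turn right 117°, forward 5.7 m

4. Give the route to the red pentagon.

turn right 59°, forward 9.7 m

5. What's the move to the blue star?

turn right 92°, forward 7.4 m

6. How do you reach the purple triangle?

turn left 134°, forward 5.8 m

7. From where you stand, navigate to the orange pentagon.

turn right 84°, forward 10.1 m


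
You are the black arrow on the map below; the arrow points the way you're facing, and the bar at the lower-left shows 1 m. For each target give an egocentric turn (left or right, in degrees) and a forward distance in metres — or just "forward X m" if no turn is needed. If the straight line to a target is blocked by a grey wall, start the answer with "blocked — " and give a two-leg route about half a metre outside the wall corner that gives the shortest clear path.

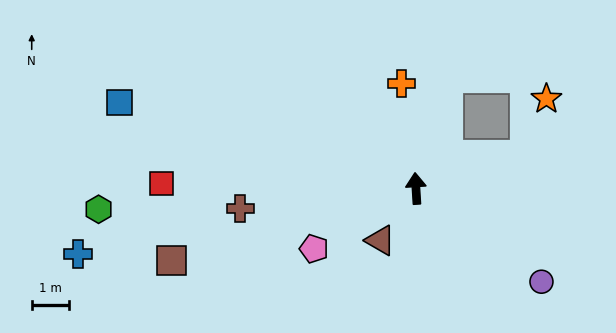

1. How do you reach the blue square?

turn left 70°, forward 8.4 m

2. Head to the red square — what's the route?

turn left 85°, forward 6.9 m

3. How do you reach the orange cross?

turn left 4°, forward 2.9 m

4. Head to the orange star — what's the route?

blocked — turn right 77°, forward 3.1 m, then turn left 54°, forward 1.6 m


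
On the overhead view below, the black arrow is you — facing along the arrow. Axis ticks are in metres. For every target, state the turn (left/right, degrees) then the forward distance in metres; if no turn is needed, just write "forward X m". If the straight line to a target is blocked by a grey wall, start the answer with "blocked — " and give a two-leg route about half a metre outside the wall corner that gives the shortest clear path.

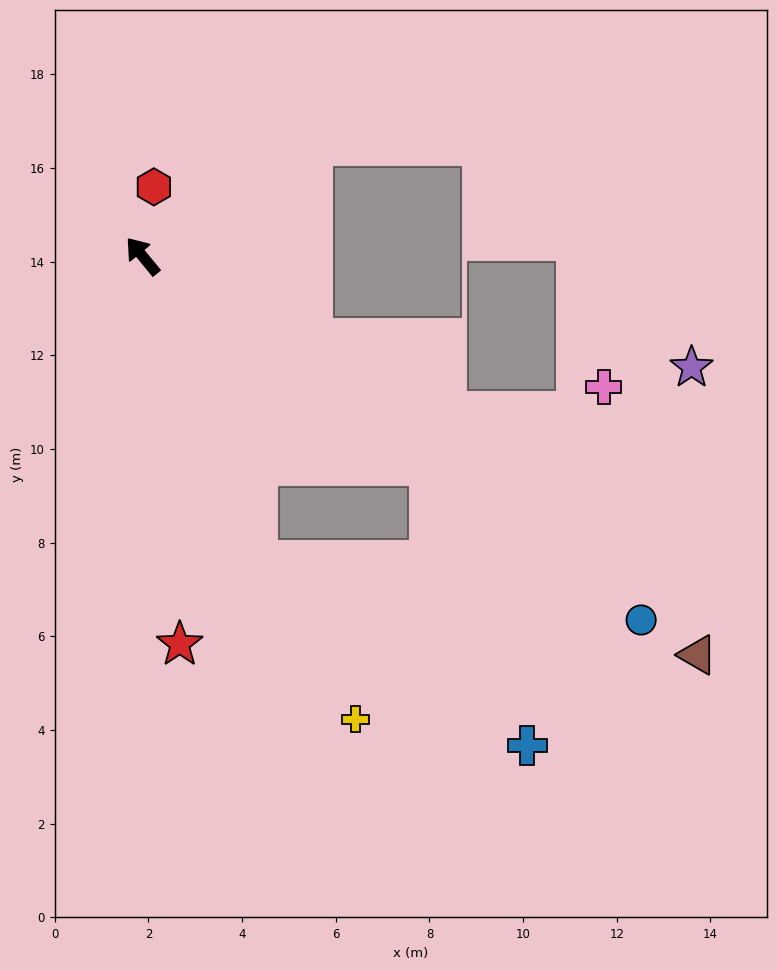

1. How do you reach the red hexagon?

turn right 49°, forward 1.5 m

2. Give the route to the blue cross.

blocked — turn right 166°, forward 7.6 m, then turn right 34°, forward 6.3 m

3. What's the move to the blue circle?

turn right 166°, forward 13.2 m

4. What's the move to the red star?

turn left 146°, forward 8.3 m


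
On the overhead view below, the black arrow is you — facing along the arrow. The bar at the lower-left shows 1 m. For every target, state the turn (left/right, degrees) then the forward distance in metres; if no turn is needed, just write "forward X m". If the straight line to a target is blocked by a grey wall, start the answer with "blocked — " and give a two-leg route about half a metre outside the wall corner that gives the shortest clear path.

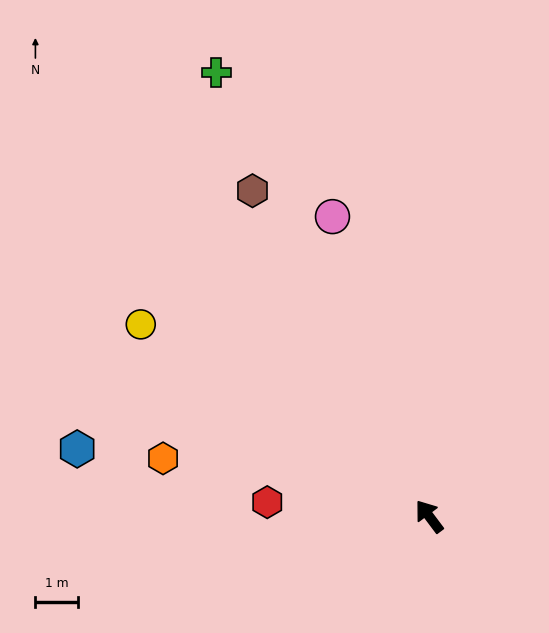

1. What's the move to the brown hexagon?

turn right 8°, forward 8.7 m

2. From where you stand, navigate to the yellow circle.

turn left 19°, forward 8.1 m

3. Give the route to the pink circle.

turn right 19°, forward 7.4 m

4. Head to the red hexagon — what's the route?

turn left 48°, forward 3.8 m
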